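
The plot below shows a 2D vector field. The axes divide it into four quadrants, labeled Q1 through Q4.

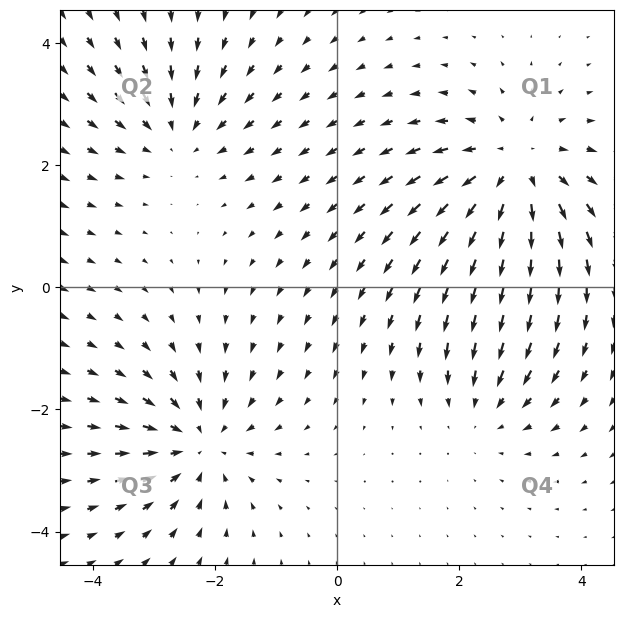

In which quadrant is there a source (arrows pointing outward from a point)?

Q1

The source sits at approximately (2.9, 1.9), which lies in quadrant Q1. The divergence there is about +4, positive as expected for a source.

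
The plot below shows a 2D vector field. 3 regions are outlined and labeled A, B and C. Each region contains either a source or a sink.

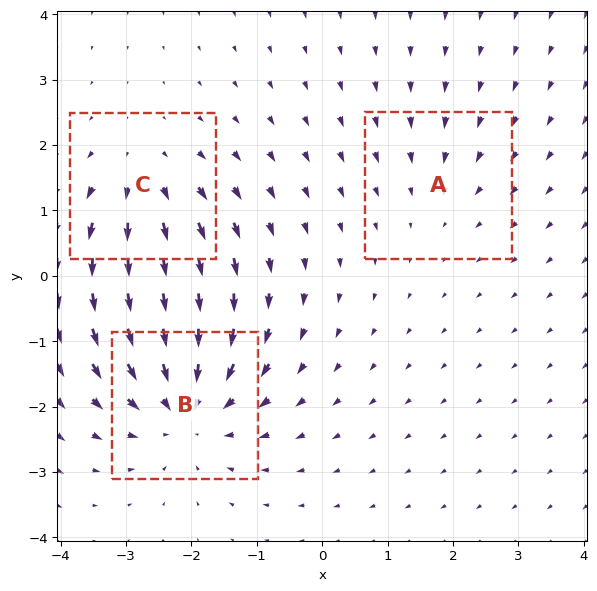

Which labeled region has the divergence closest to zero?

A

Divergence at each region's feature centre — A: about -2, B: about -5, C: about +3. Region A is closest to zero.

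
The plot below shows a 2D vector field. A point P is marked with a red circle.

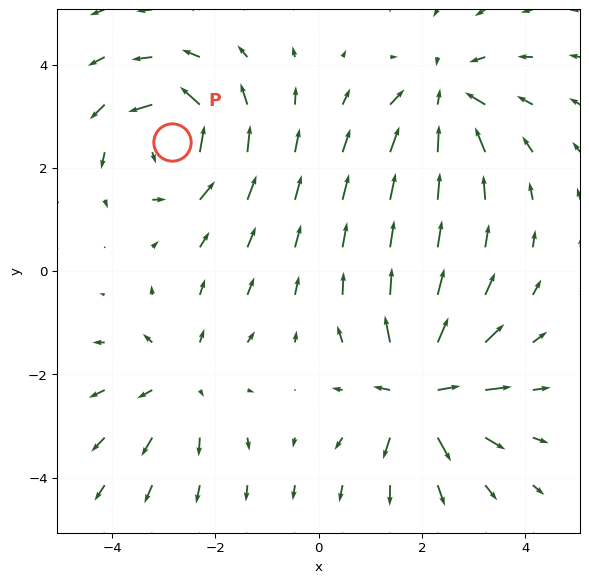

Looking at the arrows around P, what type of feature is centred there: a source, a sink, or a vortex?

At P (-2.8, 2.5) the arrows circulate counterclockwise. Divergence ≈0, curl about +4 — near-zero divergence with nonzero curl is a vortex.

vortex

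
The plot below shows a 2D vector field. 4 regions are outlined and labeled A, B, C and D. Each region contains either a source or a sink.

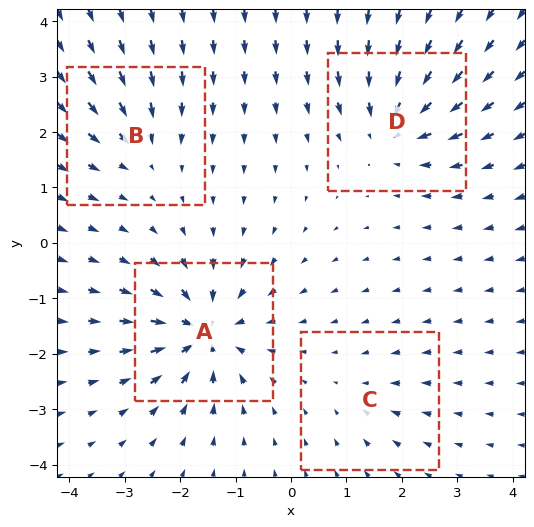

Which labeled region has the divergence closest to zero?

C

Divergence at each region's feature centre — A: about -9, B: about -4, C: about -3, D: about -7. Region C is closest to zero.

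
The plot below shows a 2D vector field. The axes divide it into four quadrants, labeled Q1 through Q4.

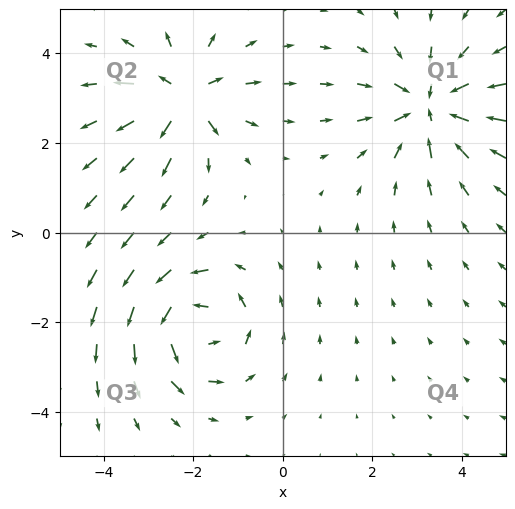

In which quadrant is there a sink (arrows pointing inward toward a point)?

The sink sits at approximately (3.3, 2.8), which lies in quadrant Q1. The divergence there is about -5, negative as expected for a sink.

Q1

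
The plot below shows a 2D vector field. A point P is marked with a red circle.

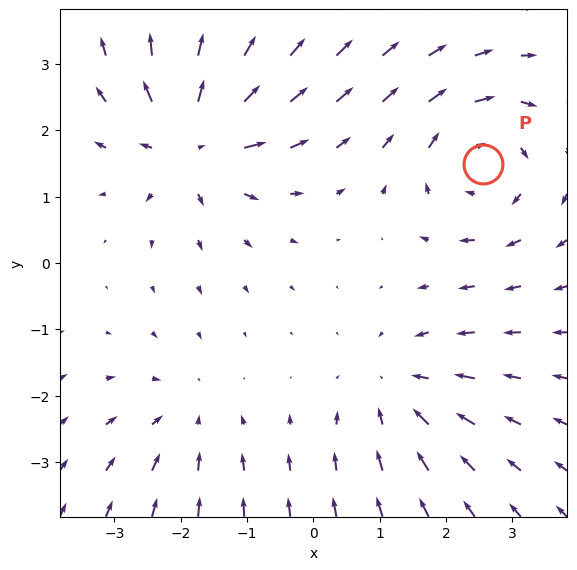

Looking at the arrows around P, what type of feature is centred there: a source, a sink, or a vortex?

At P (2.6, 1.5) the arrows circulate clockwise. Divergence ≈0, curl about -4 — near-zero divergence with nonzero curl is a vortex.

vortex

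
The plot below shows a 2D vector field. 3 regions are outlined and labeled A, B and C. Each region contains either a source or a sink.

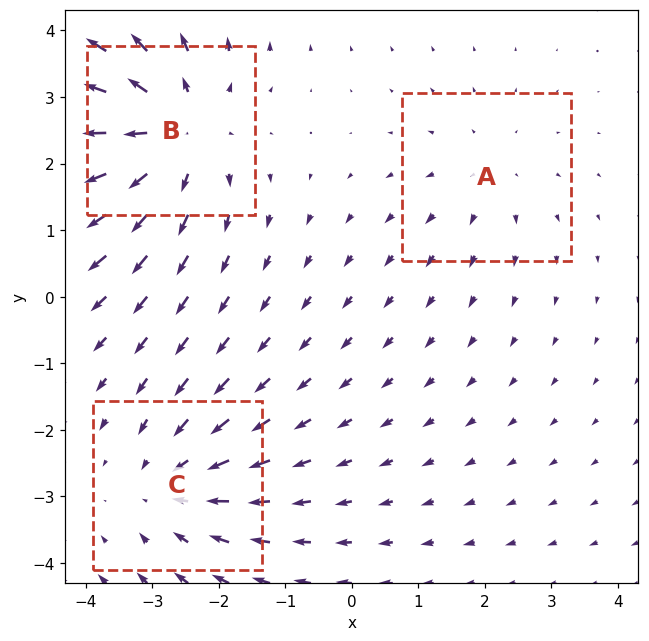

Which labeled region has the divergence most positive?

Divergence at each region's feature centre — A: about +2, B: about +4, C: about -3. Region B is most positive.

B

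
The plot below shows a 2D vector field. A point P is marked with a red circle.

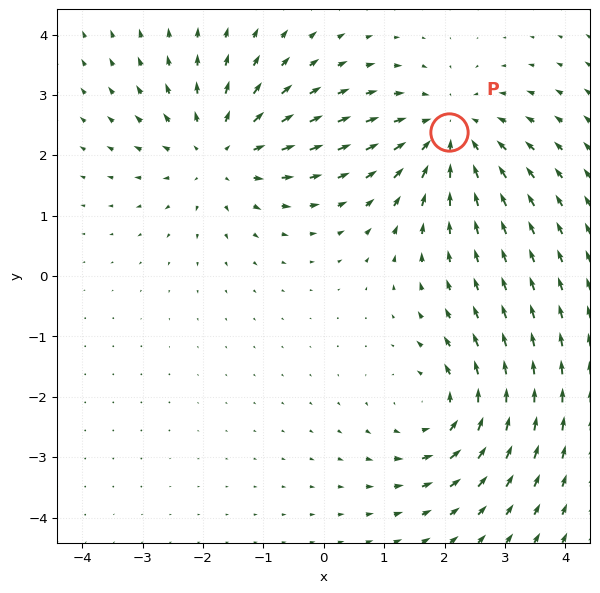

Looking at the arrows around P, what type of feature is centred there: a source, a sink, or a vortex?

sink

At P (2.1, 2.4) the arrows converge inward. Divergence about -3, curl ≈0 — negative divergence with near-zero curl is a sink.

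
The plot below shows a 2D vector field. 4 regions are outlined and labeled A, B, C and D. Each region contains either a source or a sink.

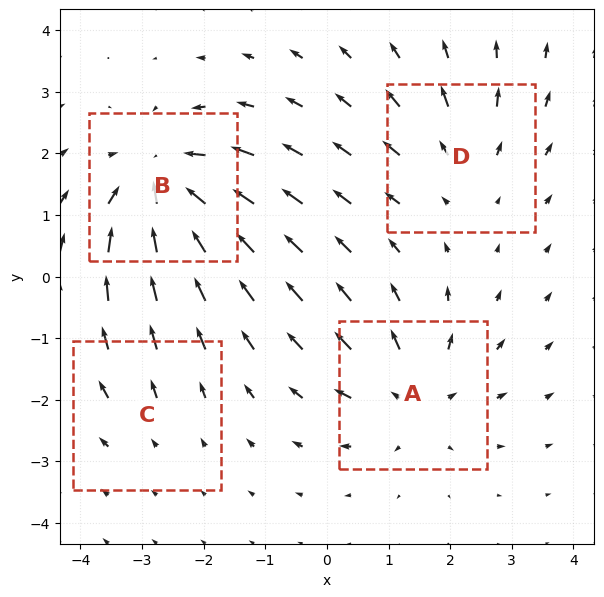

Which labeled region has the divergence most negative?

B

Divergence at each region's feature centre — A: about +5, B: about -6, C: about +2, D: about +3. Region B is most negative.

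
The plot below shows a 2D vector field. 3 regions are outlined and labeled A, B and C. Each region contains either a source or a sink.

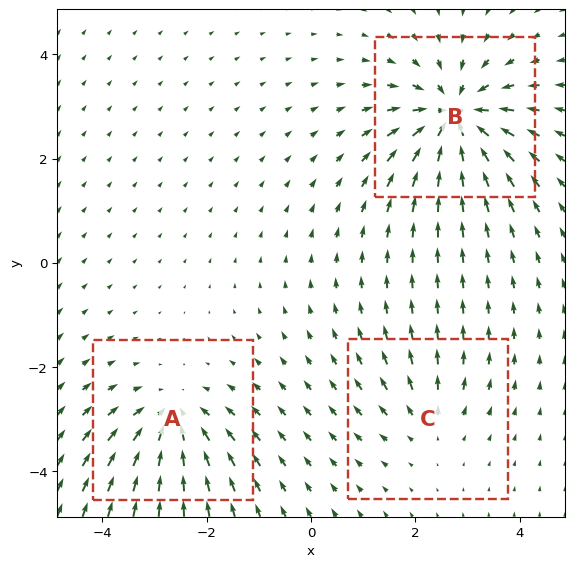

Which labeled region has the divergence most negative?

B

Divergence at each region's feature centre — A: about -4, B: about -6, C: about +2. Region B is most negative.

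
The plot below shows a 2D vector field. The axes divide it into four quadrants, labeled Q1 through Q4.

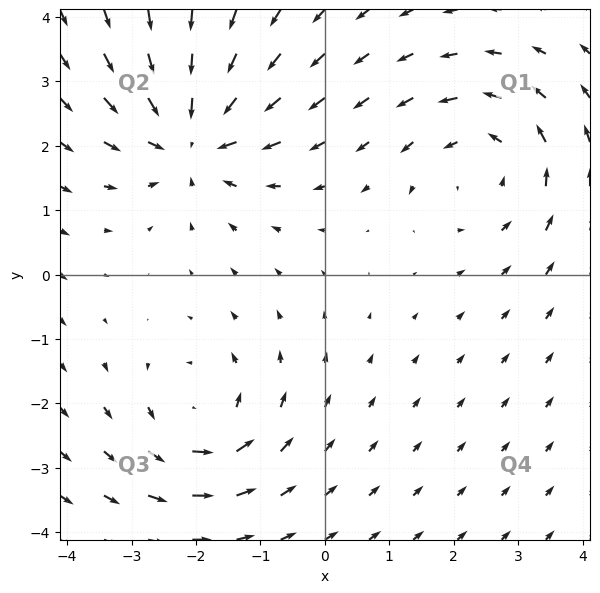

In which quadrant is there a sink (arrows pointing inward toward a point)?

Q2

The sink sits at approximately (-2.1, 2.1), which lies in quadrant Q2. The divergence there is about -5, negative as expected for a sink.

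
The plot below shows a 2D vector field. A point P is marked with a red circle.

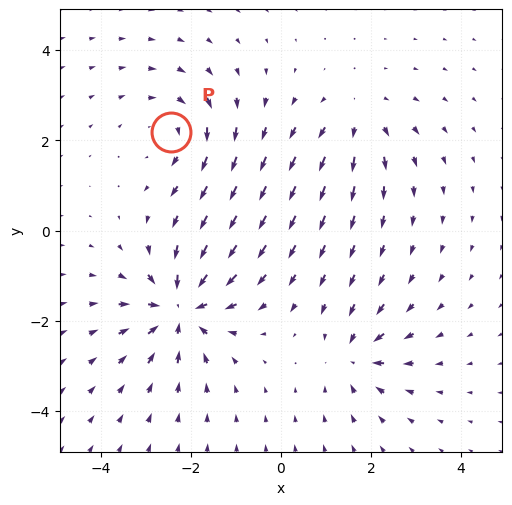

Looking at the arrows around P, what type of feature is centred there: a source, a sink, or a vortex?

At P (-2.4, 2.2) the arrows circulate clockwise. Divergence ≈0, curl about -3 — near-zero divergence with nonzero curl is a vortex.

vortex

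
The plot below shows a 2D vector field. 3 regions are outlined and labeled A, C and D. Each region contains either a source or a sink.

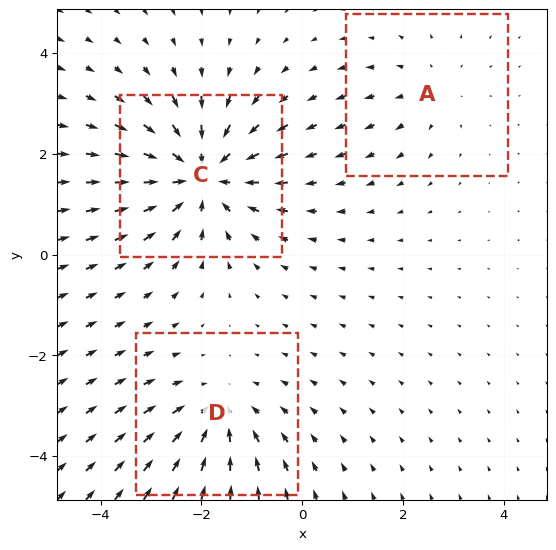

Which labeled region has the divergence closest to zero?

Divergence at each region's feature centre — A: about +2, C: about -5, D: about -3. Region A is closest to zero.

A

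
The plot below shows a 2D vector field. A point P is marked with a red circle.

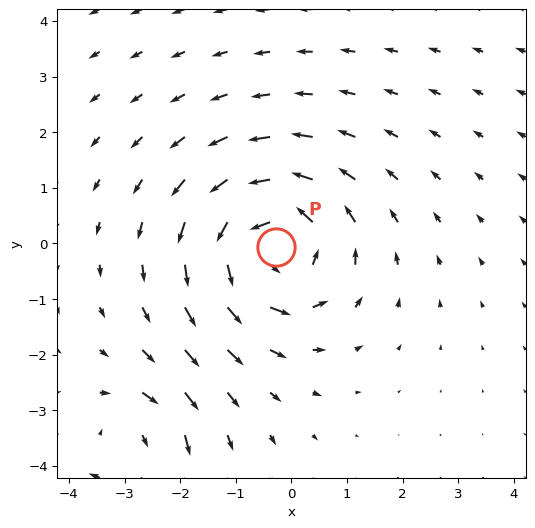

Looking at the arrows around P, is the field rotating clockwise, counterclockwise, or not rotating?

Near P at (-0.3, -0.1) the arrows circulate counterclockwise. The curl (z-component) there is about +5; positive curl means counterclockwise rotation.

counterclockwise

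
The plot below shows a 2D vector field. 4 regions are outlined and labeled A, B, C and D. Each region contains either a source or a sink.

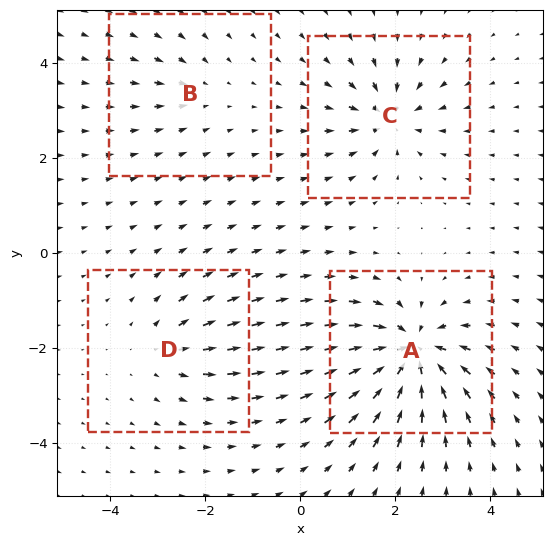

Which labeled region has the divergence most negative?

A

Divergence at each region's feature centre — A: about -9, B: about -2, C: about -6, D: about +4. Region A is most negative.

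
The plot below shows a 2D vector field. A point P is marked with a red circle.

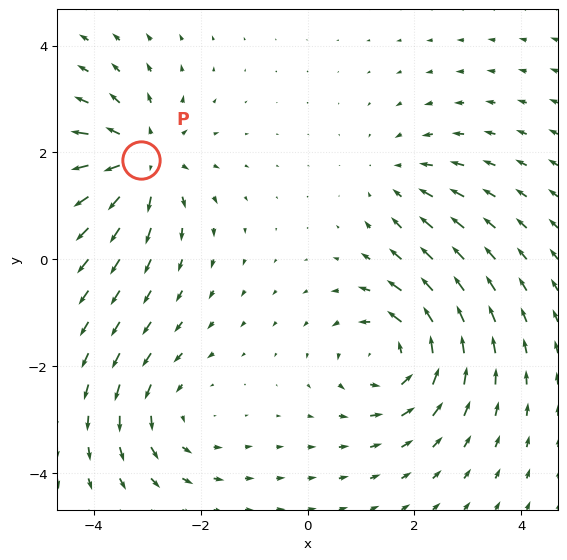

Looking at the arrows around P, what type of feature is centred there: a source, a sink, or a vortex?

source

At P (-3.1, 1.9) the arrows spread outward. Divergence about +4, curl ≈0 — positive divergence with near-zero curl is a source.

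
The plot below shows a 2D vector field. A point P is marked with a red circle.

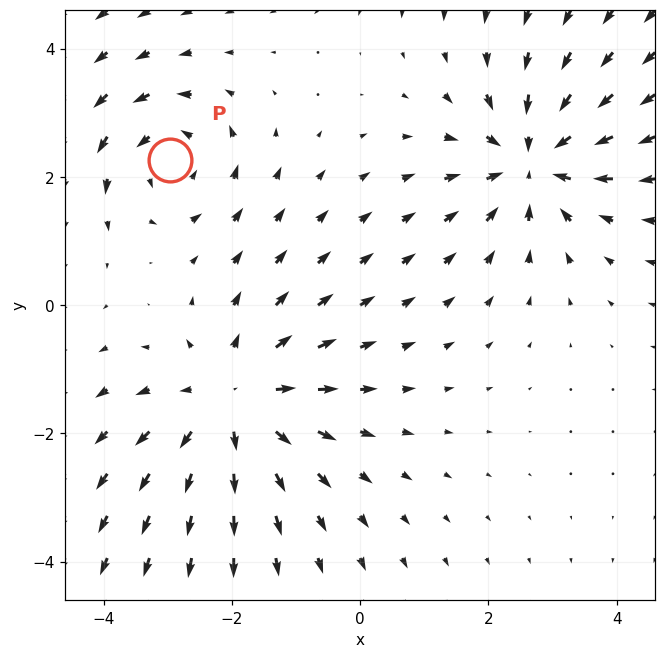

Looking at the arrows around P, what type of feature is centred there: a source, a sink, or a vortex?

vortex

At P (-3.0, 2.3) the arrows circulate counterclockwise. Divergence ≈0, curl about +4 — near-zero divergence with nonzero curl is a vortex.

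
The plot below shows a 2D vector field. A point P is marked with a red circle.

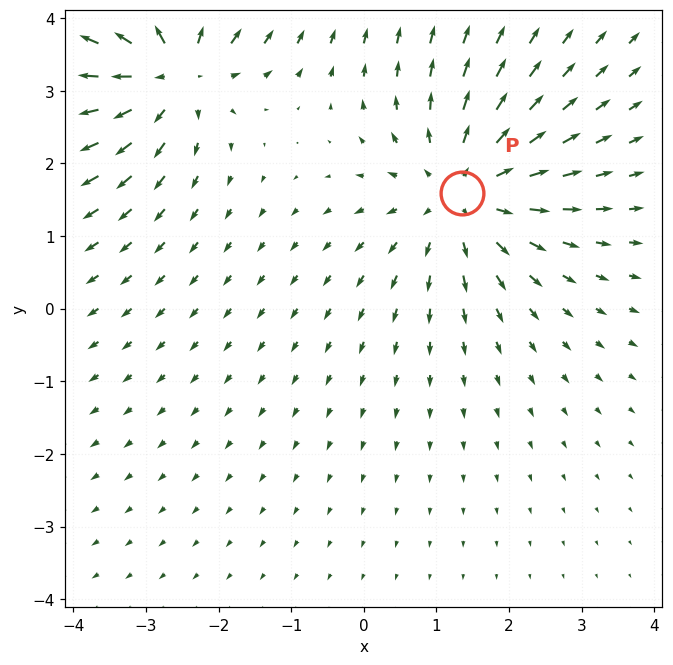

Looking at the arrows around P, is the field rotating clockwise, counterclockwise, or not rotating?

not rotating

Near P at (1.4, 1.6) the arrows show no circulation. The curl there is ≈0.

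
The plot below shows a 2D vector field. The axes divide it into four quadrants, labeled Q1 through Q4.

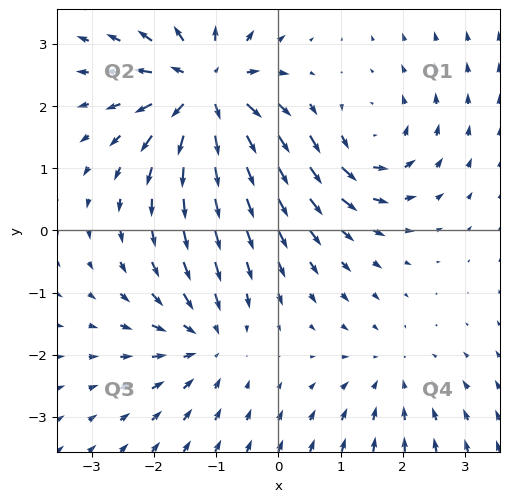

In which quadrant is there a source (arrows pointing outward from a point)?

The source sits at approximately (-1.2, 2.3), which lies in quadrant Q2. The divergence there is about +6, positive as expected for a source.

Q2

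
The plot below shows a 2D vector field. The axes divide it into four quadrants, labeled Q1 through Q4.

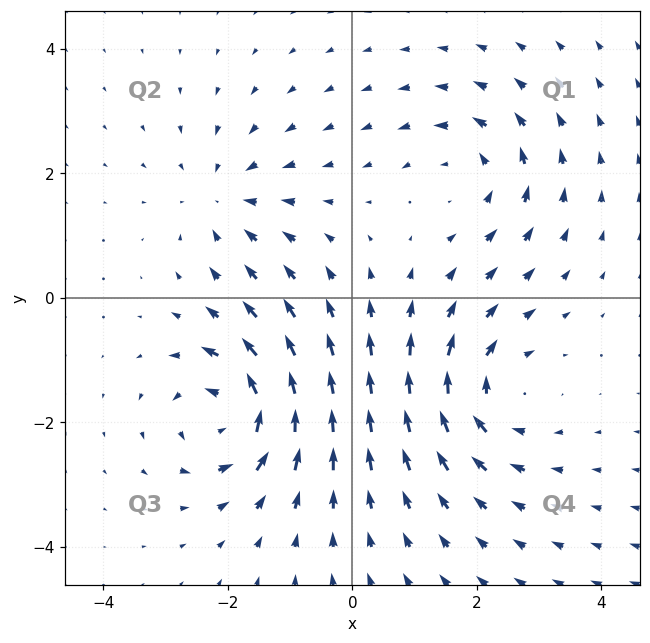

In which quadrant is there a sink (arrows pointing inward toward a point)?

Q2

The sink sits at approximately (-2.1, 1.6), which lies in quadrant Q2. The divergence there is about -3, negative as expected for a sink.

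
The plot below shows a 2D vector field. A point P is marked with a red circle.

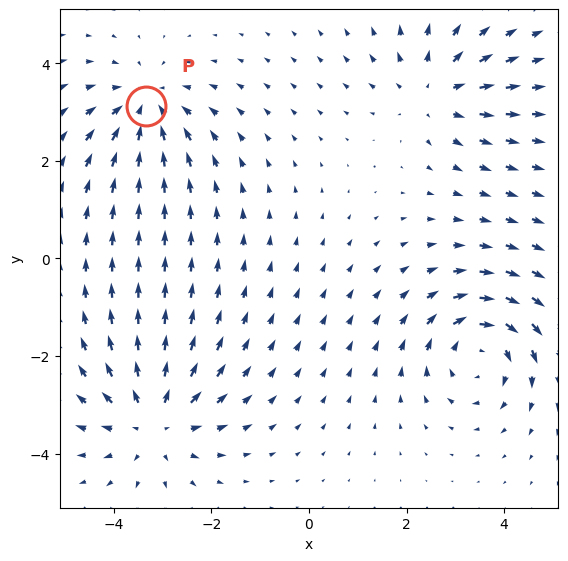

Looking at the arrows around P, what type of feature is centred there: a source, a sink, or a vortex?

sink

At P (-3.3, 3.1) the arrows converge inward. Divergence about -4, curl ≈0 — negative divergence with near-zero curl is a sink.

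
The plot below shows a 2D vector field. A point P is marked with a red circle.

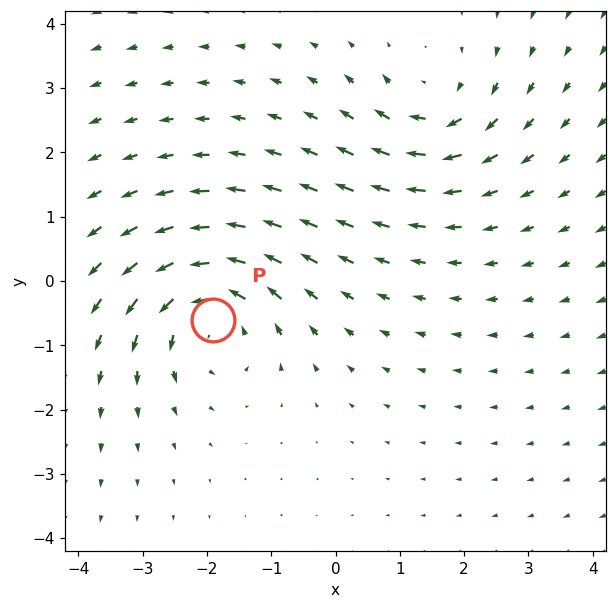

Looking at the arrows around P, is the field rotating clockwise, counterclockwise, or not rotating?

counterclockwise

Near P at (-1.9, -0.6) the arrows circulate counterclockwise. The curl (z-component) there is about +4; positive curl means counterclockwise rotation.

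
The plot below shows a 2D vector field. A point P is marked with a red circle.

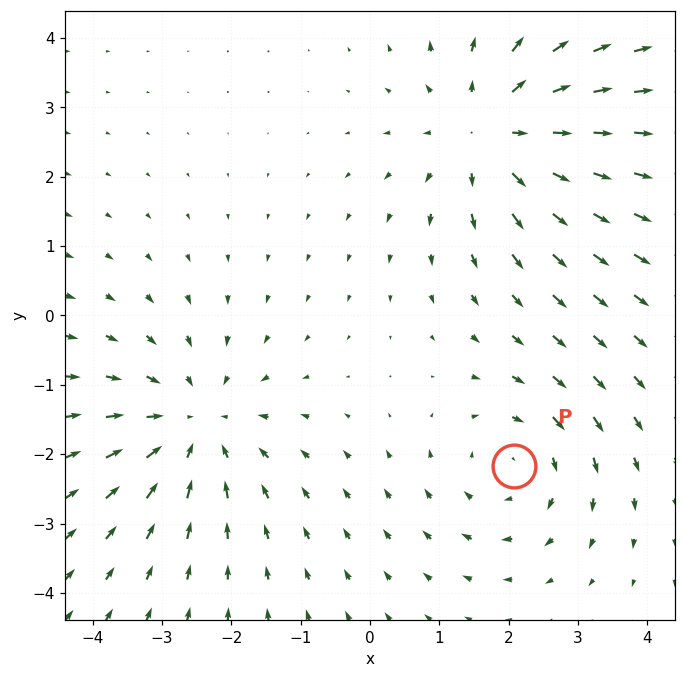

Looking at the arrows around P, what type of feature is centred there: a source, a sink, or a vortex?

vortex

At P (2.1, -2.2) the arrows circulate clockwise. Divergence ≈0, curl about -2 — near-zero divergence with nonzero curl is a vortex.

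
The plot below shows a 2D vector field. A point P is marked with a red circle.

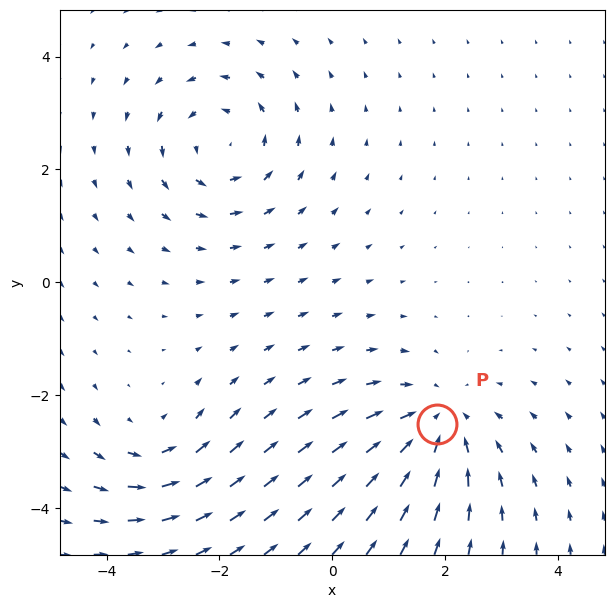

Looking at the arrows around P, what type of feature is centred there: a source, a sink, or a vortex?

At P (1.9, -2.5) the arrows converge inward. Divergence about -3, curl ≈0 — negative divergence with near-zero curl is a sink.

sink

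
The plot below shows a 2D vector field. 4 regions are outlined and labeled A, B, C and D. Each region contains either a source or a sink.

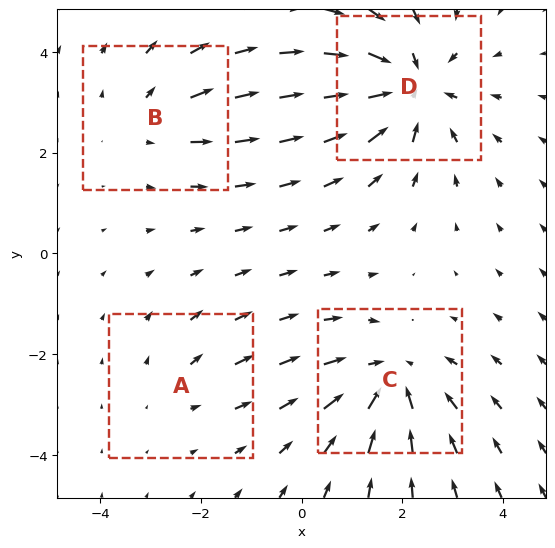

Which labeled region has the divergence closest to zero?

Divergence at each region's feature centre — A: about +2, B: about +3, C: about -5, D: about -6. Region A is closest to zero.

A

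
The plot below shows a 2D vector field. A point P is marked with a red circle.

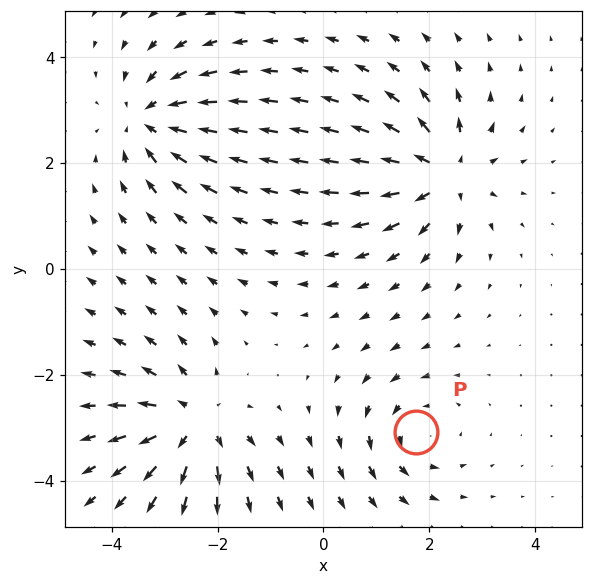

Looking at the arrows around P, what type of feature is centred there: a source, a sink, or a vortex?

At P (1.8, -3.1) the arrows circulate counterclockwise. Divergence ≈0, curl about +4 — near-zero divergence with nonzero curl is a vortex.

vortex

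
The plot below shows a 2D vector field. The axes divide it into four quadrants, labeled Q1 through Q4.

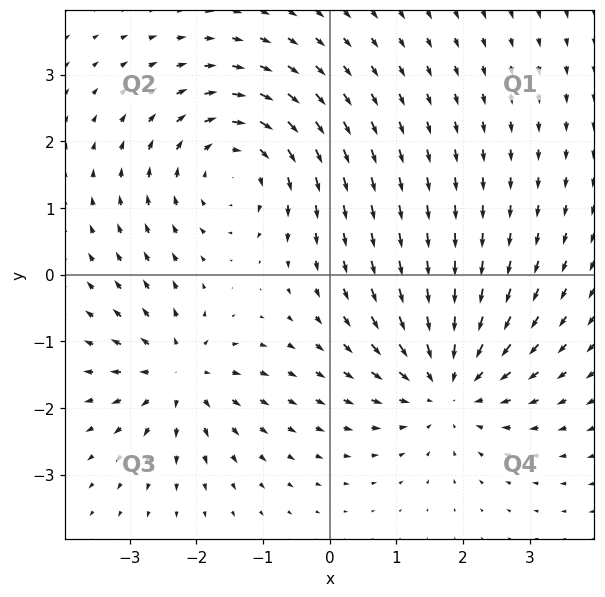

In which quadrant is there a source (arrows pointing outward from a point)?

Q3

The source sits at approximately (-2.3, -1.5), which lies in quadrant Q3. The divergence there is about +5, positive as expected for a source.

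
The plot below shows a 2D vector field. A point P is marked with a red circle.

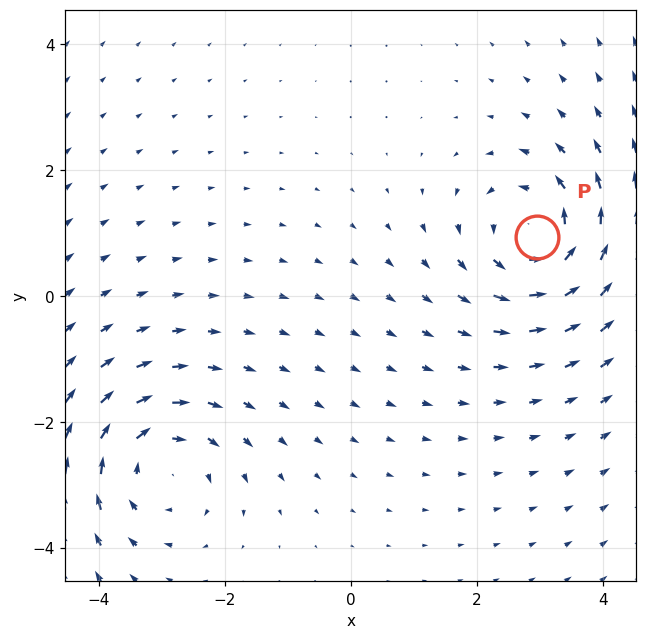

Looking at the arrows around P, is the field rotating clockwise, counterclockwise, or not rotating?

Near P at (3.0, 0.9) the arrows circulate counterclockwise. The curl (z-component) there is about +5; positive curl means counterclockwise rotation.

counterclockwise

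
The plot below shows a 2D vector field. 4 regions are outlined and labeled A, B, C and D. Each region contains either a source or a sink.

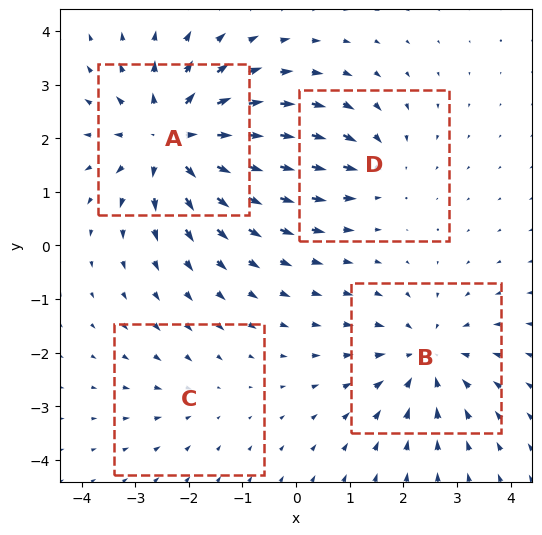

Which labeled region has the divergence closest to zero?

C

Divergence at each region's feature centre — A: about +7, B: about -4, C: about -2, D: about -3. Region C is closest to zero.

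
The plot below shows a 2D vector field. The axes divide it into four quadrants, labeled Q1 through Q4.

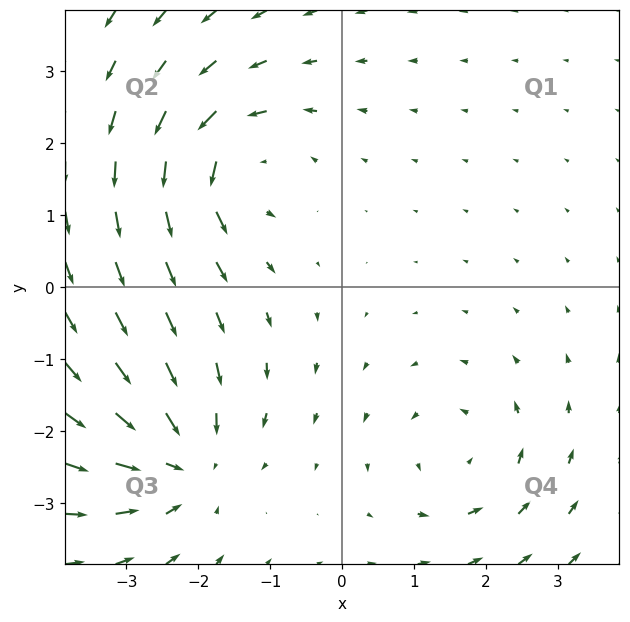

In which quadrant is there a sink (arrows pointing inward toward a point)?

The sink sits at approximately (-2.2, -2.4), which lies in quadrant Q3. The divergence there is about -4, negative as expected for a sink.

Q3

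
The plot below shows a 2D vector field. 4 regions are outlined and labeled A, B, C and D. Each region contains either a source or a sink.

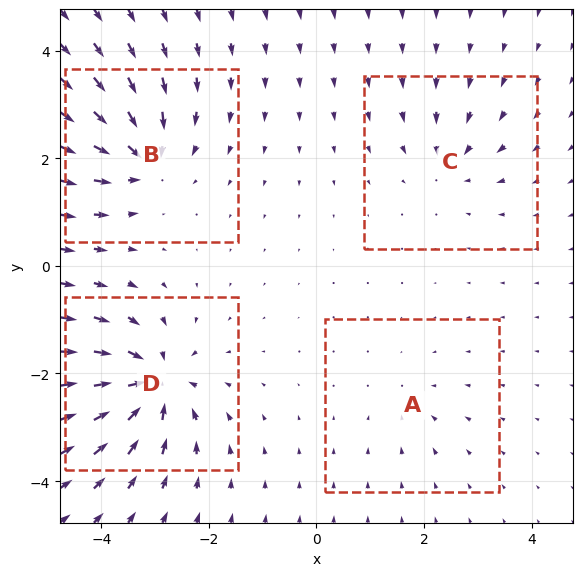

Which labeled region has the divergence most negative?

Divergence at each region's feature centre — A: about -3, B: about -7, C: about -4, D: about -9. Region D is most negative.

D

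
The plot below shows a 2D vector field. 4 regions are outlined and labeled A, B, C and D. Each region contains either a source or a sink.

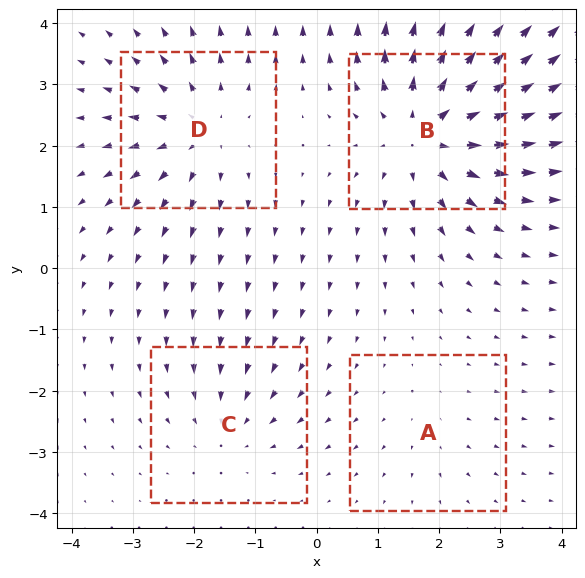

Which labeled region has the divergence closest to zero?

A

Divergence at each region's feature centre — A: about +2, B: about +7, C: about -3, D: about +5. Region A is closest to zero.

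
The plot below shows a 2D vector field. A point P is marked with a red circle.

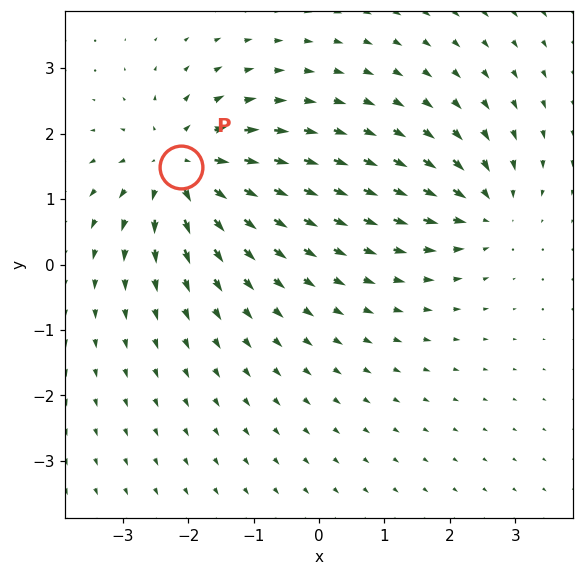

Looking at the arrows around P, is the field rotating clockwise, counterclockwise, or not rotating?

not rotating

Near P at (-2.1, 1.5) the arrows show no circulation. The curl there is ≈0.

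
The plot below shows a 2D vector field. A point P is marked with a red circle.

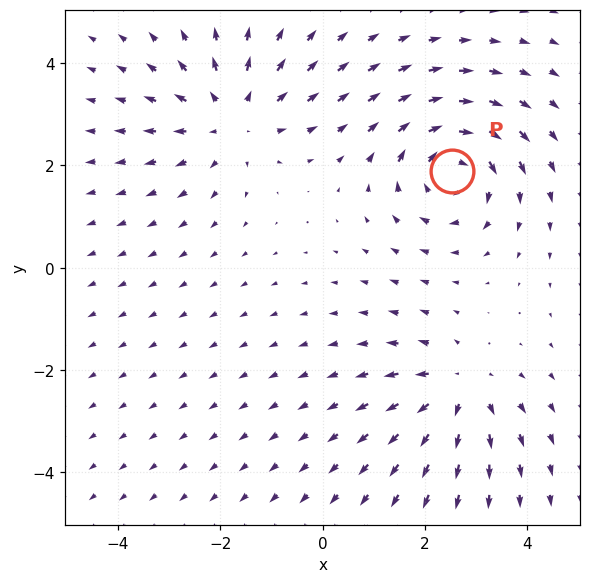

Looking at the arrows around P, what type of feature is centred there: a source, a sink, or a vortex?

vortex

At P (2.5, 1.9) the arrows circulate clockwise. Divergence ≈0, curl about -4 — near-zero divergence with nonzero curl is a vortex.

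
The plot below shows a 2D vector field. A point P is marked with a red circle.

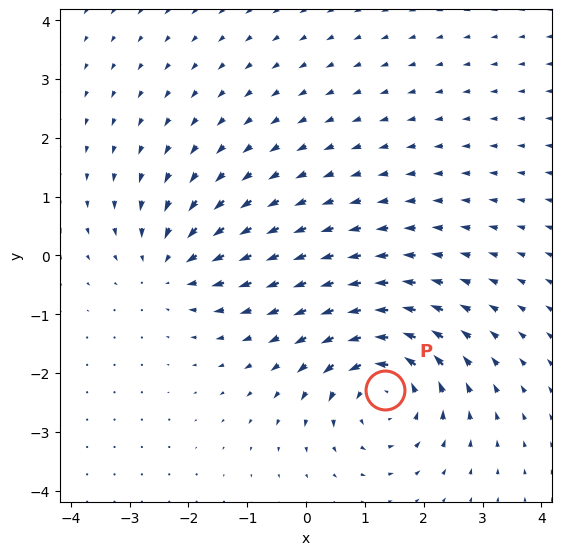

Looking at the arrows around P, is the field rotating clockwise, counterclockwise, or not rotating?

counterclockwise

Near P at (1.3, -2.3) the arrows circulate counterclockwise. The curl (z-component) there is about +5; positive curl means counterclockwise rotation.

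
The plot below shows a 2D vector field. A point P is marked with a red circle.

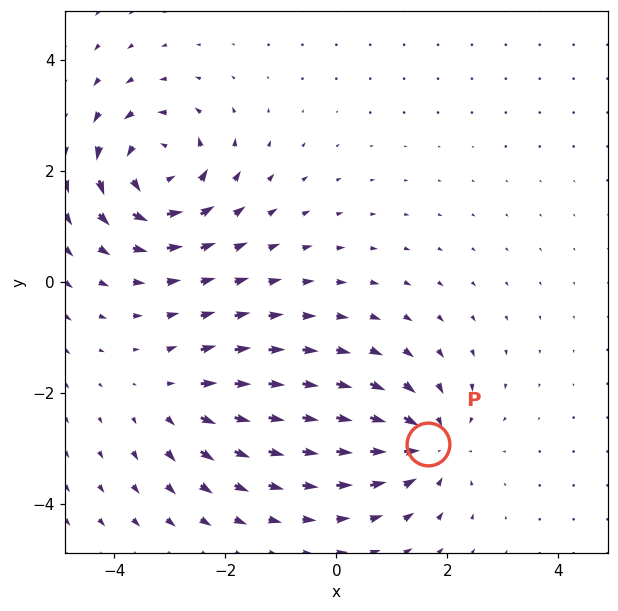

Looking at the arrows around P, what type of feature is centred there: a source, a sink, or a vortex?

At P (1.7, -2.9) the arrows converge inward. Divergence about -5, curl ≈0 — negative divergence with near-zero curl is a sink.

sink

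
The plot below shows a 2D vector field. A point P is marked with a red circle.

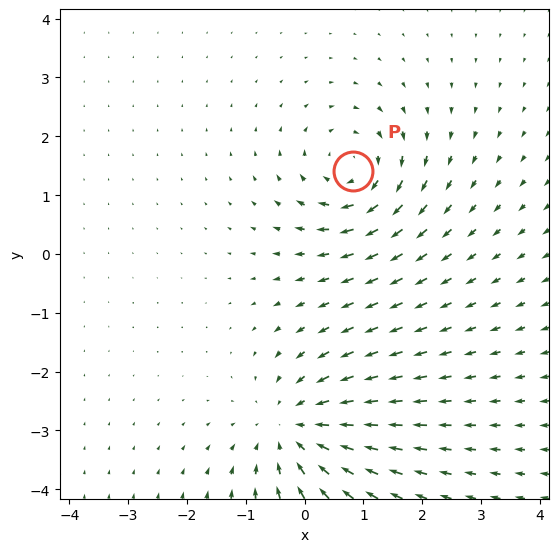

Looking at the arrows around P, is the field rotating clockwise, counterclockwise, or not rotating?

clockwise

Near P at (0.8, 1.4) the arrows circulate clockwise. The curl (z-component) there is about -4; negative curl means clockwise rotation.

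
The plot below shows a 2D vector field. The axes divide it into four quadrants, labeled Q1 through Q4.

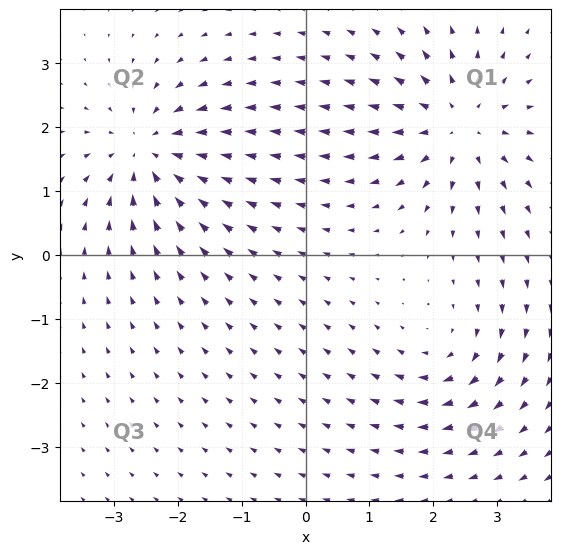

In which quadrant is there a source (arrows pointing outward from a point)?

The source sits at approximately (2.4, 2.0), which lies in quadrant Q1. The divergence there is about +5, positive as expected for a source.

Q1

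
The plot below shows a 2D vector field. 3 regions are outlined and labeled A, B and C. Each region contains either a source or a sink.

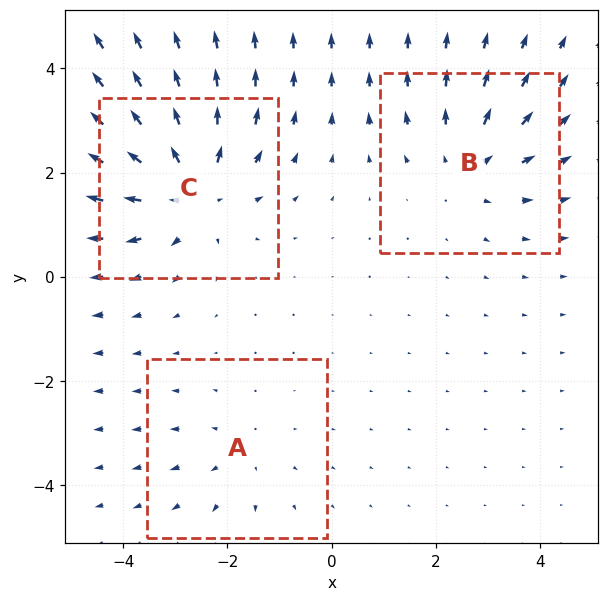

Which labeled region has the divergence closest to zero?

Divergence at each region's feature centre — A: about +2, B: about +3, C: about +4. Region A is closest to zero.

A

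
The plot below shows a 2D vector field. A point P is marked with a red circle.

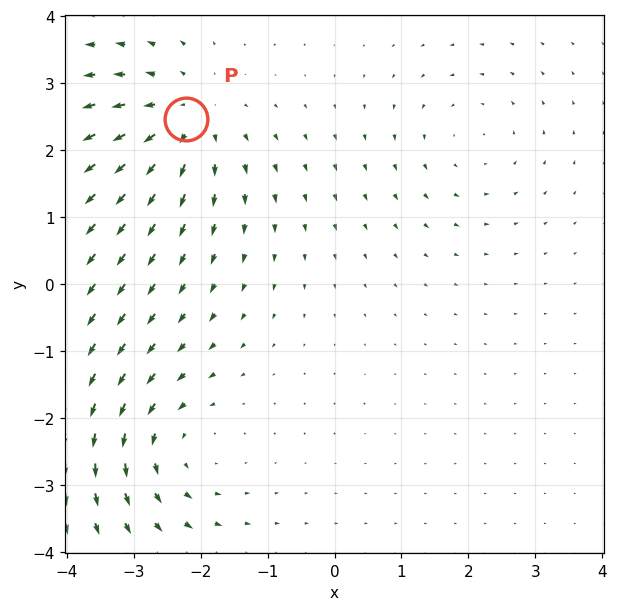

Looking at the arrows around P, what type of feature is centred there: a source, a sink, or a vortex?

At P (-2.2, 2.5) the arrows spread outward. Divergence about +5, curl ≈0 — positive divergence with near-zero curl is a source.

source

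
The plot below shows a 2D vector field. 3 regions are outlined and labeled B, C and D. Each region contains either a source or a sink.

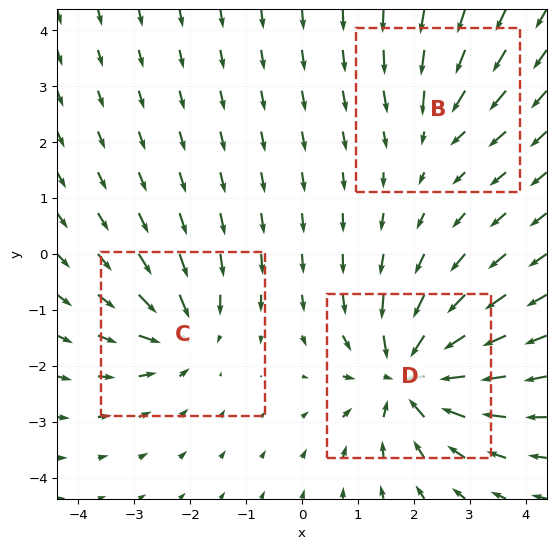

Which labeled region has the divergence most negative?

D

Divergence at each region's feature centre — B: about -2, C: about -3, D: about -6. Region D is most negative.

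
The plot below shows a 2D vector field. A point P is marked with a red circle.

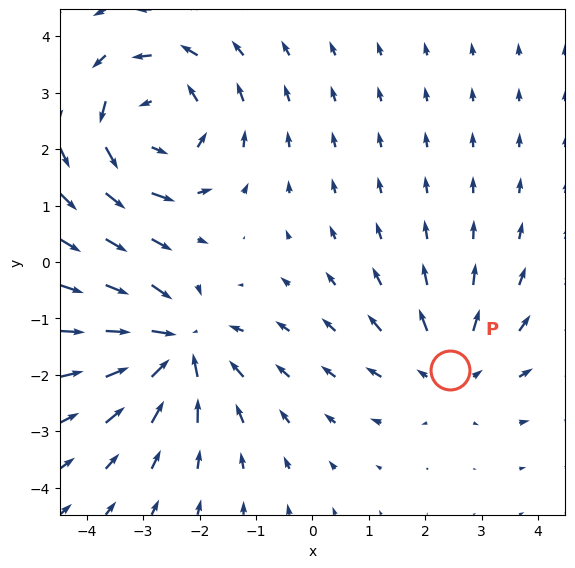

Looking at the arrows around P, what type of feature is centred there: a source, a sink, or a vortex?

source

At P (2.4, -1.9) the arrows spread outward. Divergence about +3, curl ≈0 — positive divergence with near-zero curl is a source.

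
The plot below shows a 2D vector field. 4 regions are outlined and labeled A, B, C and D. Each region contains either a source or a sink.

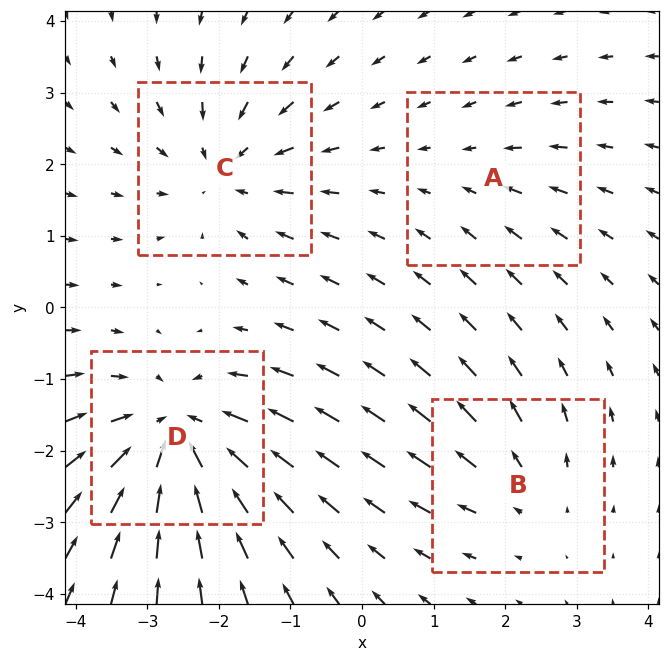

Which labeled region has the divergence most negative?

D

Divergence at each region's feature centre — A: about -2, B: about +3, C: about -4, D: about -6. Region D is most negative.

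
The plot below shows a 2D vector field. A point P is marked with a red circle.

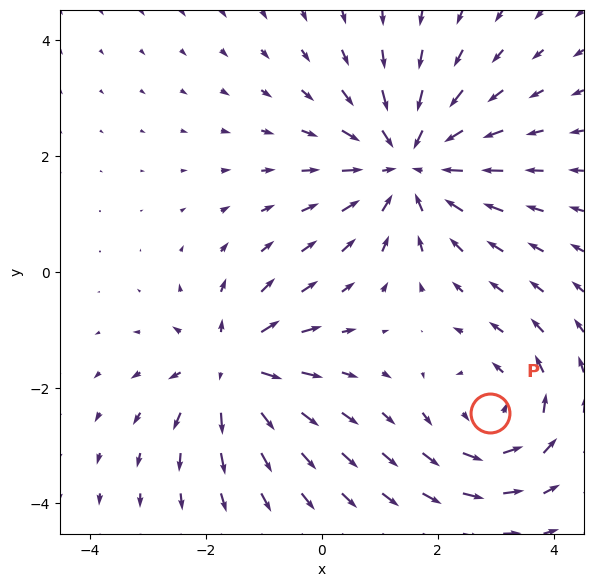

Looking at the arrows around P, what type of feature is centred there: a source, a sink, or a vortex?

At P (2.9, -2.4) the arrows circulate counterclockwise. Divergence ≈0, curl about +3 — near-zero divergence with nonzero curl is a vortex.

vortex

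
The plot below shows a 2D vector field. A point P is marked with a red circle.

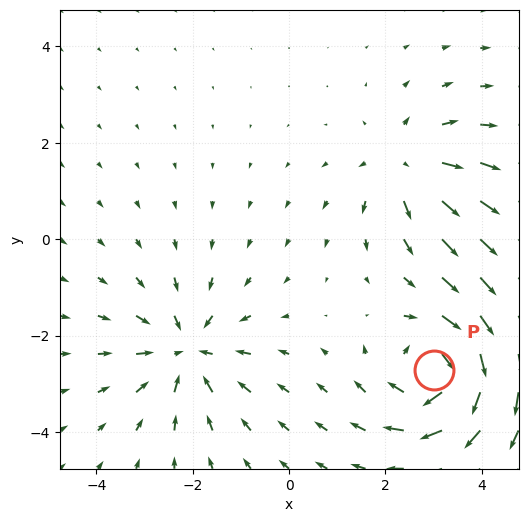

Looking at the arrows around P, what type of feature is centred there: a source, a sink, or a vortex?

At P (3.0, -2.7) the arrows circulate clockwise. Divergence ≈0, curl about -5 — near-zero divergence with nonzero curl is a vortex.

vortex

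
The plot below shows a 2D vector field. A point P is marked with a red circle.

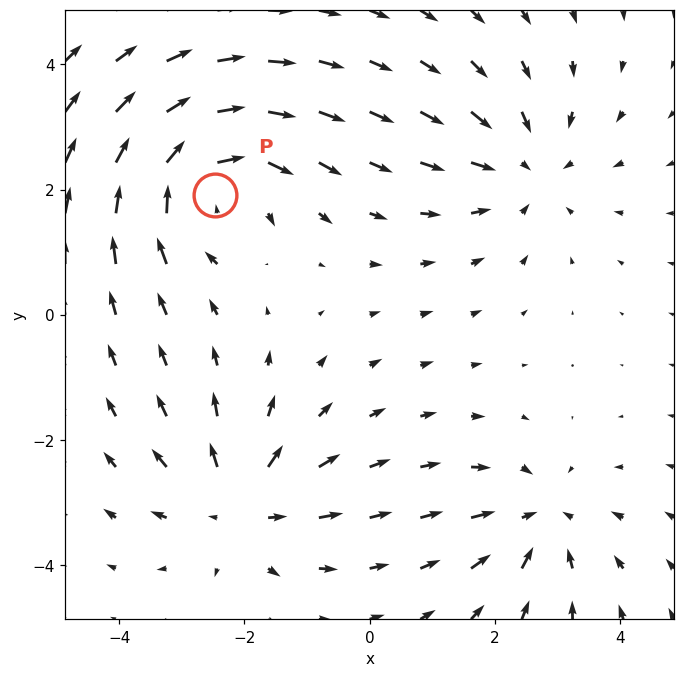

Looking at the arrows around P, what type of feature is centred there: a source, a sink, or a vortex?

vortex

At P (-2.5, 1.9) the arrows circulate clockwise. Divergence ≈0, curl about -5 — near-zero divergence with nonzero curl is a vortex.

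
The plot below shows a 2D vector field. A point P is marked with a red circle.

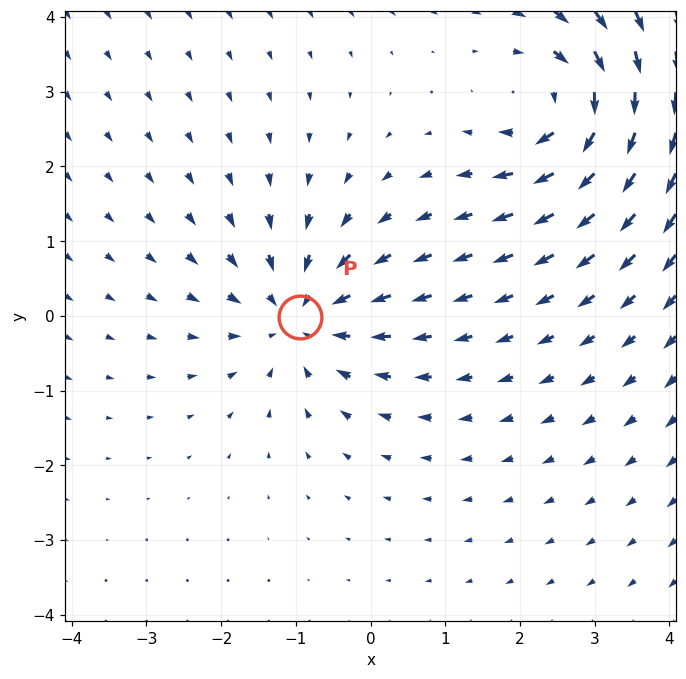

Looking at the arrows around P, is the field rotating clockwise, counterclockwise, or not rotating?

Near P at (-0.9, -0.0) the arrows show no circulation. The curl there is ≈0.

not rotating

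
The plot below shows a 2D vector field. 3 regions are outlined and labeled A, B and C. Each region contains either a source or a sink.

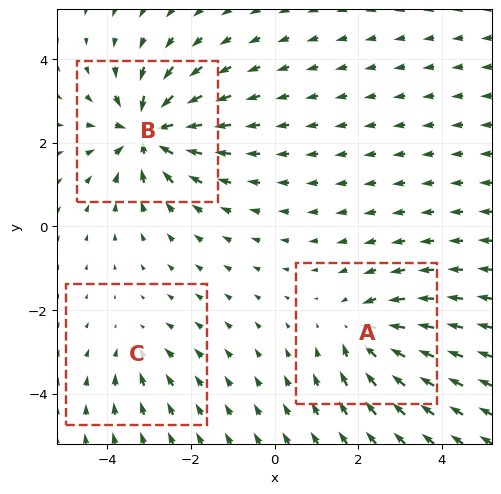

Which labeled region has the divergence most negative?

B

Divergence at each region's feature centre — A: about -4, B: about -6, C: about -2. Region B is most negative.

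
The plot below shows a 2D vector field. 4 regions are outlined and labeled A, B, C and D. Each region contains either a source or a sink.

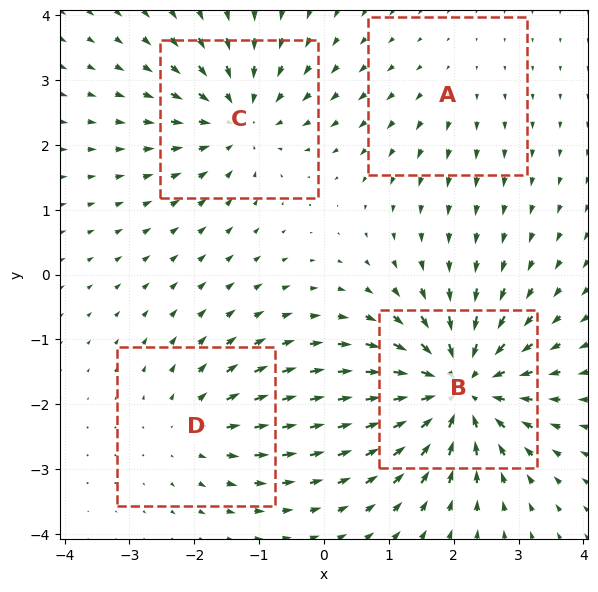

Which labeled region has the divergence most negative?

B

Divergence at each region's feature centre — A: about +2, B: about -8, C: about -5, D: about +4. Region B is most negative.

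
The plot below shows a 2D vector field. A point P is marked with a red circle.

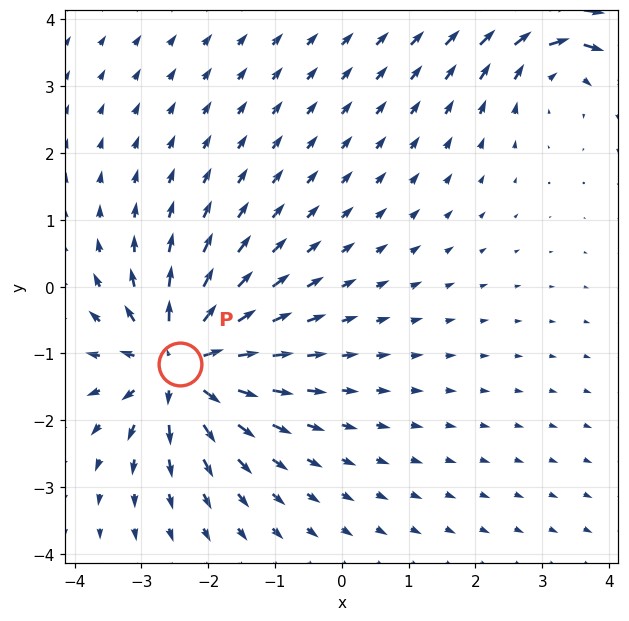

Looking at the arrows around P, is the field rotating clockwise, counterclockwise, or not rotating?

not rotating

Near P at (-2.4, -1.2) the arrows show no circulation. The curl there is ≈0.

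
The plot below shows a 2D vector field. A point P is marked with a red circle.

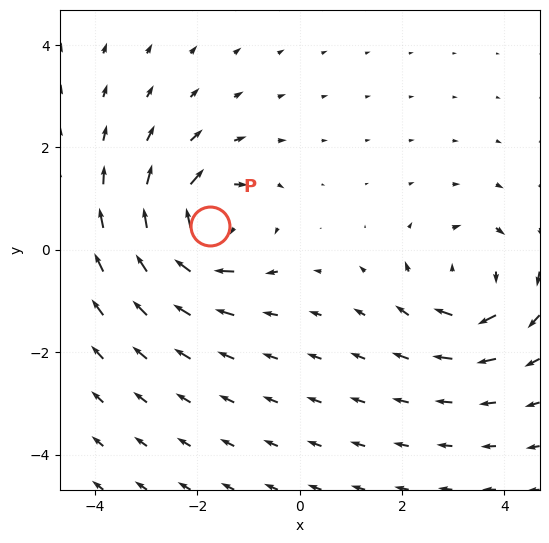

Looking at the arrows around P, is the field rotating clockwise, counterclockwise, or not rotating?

Near P at (-1.8, 0.5) the arrows circulate clockwise. The curl (z-component) there is about -6; negative curl means clockwise rotation.

clockwise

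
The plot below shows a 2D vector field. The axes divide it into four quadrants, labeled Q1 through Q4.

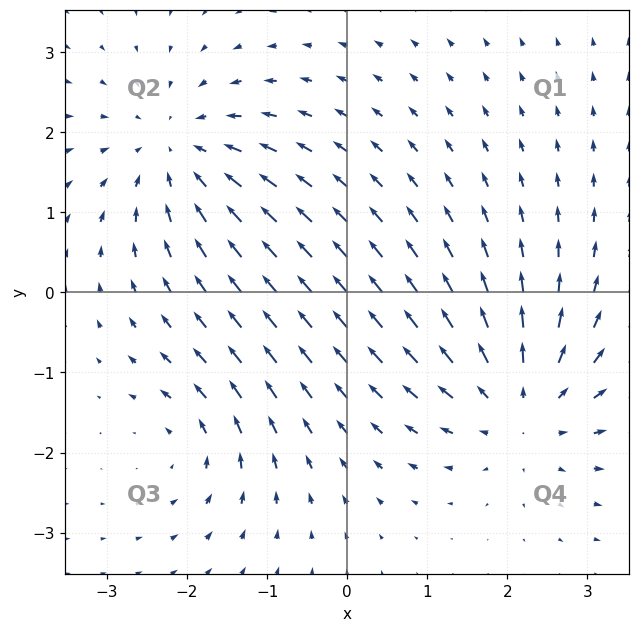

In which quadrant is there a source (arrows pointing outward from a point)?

The source sits at approximately (2.2, -1.4), which lies in quadrant Q4. The divergence there is about +5, positive as expected for a source.

Q4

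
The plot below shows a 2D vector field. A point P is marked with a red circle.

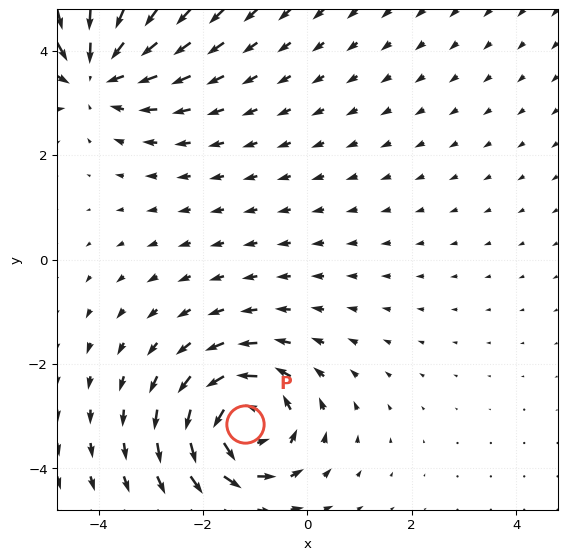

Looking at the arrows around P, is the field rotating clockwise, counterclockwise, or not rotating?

counterclockwise

Near P at (-1.2, -3.1) the arrows circulate counterclockwise. The curl (z-component) there is about +4; positive curl means counterclockwise rotation.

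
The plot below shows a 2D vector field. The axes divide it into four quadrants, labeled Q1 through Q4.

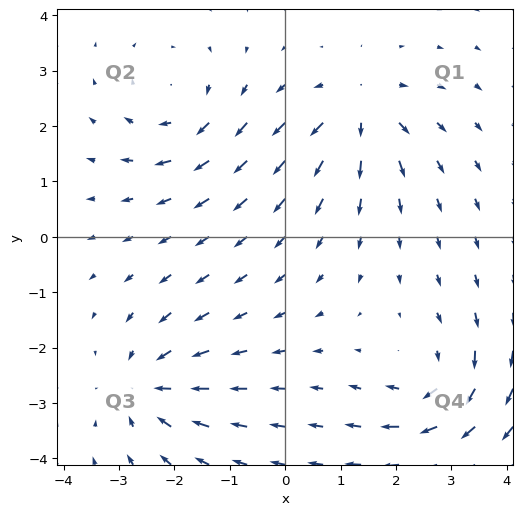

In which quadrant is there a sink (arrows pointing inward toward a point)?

The sink sits at approximately (-2.5, -2.7), which lies in quadrant Q3. The divergence there is about -5, negative as expected for a sink.

Q3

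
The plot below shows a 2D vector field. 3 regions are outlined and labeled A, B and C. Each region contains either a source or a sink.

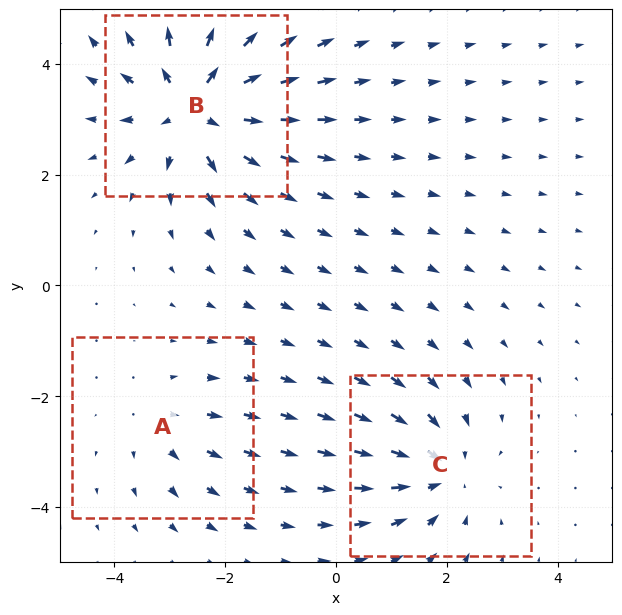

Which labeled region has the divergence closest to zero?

A

Divergence at each region's feature centre — A: about +2, B: about +5, C: about -3. Region A is closest to zero.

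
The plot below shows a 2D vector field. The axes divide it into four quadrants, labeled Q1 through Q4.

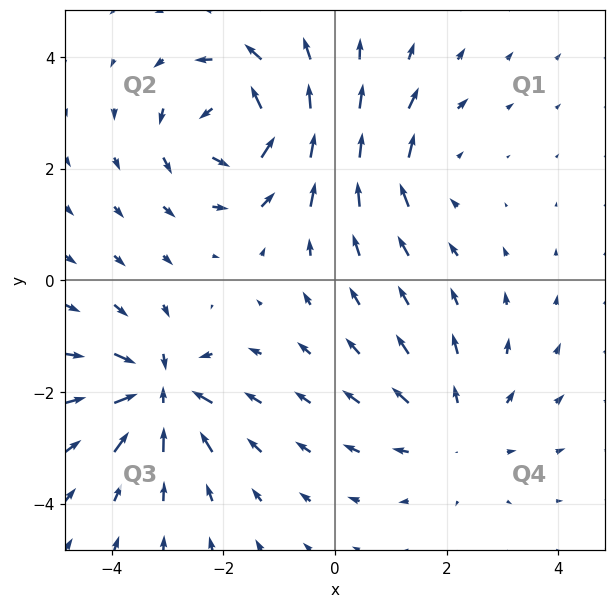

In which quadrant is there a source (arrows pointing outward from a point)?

The source sits at approximately (2.2, -2.7), which lies in quadrant Q4. The divergence there is about +3, positive as expected for a source.

Q4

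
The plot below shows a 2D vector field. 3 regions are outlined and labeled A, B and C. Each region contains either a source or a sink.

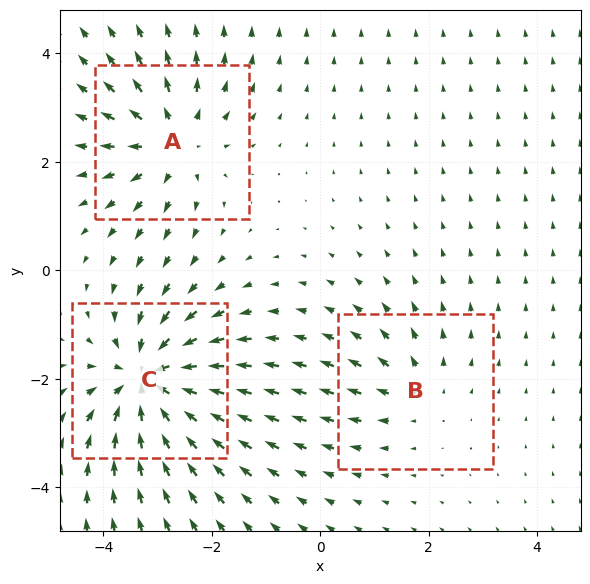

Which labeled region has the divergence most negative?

C

Divergence at each region's feature centre — A: about +4, B: about +2, C: about -5. Region C is most negative.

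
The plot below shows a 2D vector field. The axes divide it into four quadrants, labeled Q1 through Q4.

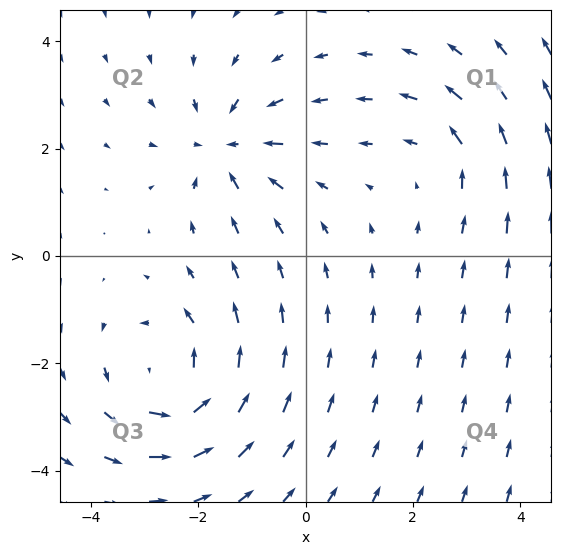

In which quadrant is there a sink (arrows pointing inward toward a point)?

The sink sits at approximately (-1.5, 2.0), which lies in quadrant Q2. The divergence there is about -4, negative as expected for a sink.

Q2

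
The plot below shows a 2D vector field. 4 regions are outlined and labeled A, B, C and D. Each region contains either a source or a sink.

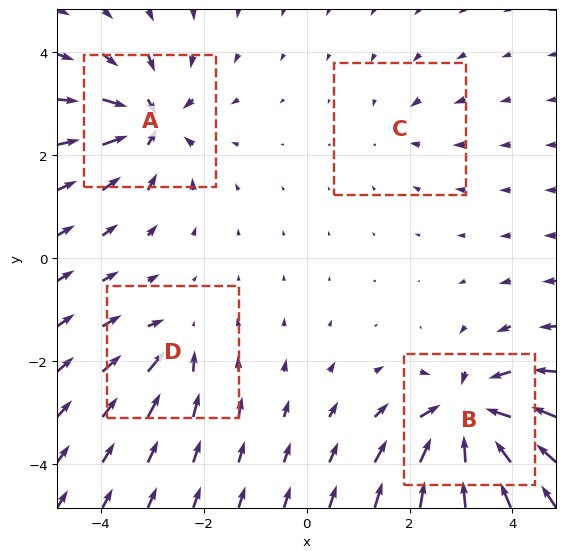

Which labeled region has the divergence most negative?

B

Divergence at each region's feature centre — A: about -7, B: about -9, C: about -2, D: about -4. Region B is most negative.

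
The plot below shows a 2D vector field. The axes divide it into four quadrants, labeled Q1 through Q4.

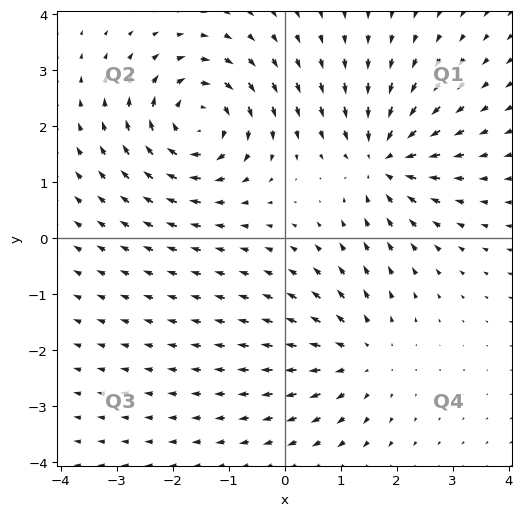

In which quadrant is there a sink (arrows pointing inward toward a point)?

The sink sits at approximately (1.8, 1.4), which lies in quadrant Q1. The divergence there is about -4, negative as expected for a sink.

Q1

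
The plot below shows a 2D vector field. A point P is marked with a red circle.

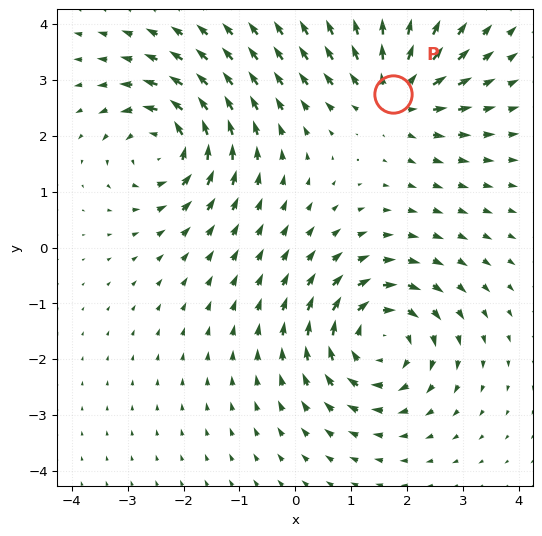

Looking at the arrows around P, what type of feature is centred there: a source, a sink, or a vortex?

source

At P (1.8, 2.8) the arrows spread outward. Divergence about +4, curl ≈0 — positive divergence with near-zero curl is a source.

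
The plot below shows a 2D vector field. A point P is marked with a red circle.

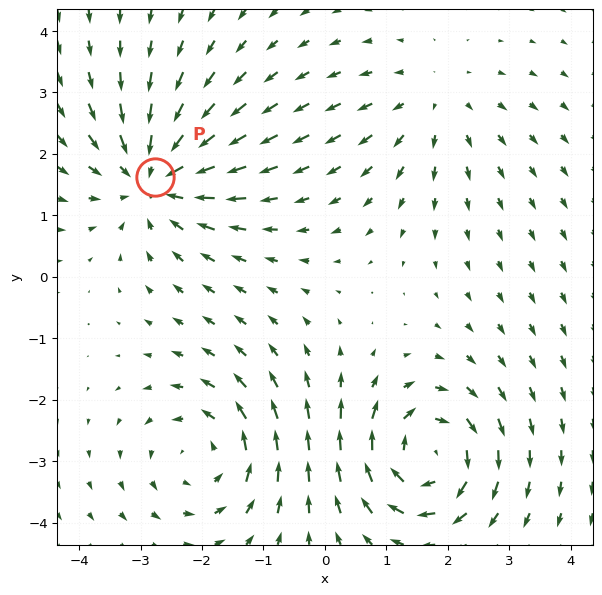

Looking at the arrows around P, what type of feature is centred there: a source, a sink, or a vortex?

sink

At P (-2.8, 1.6) the arrows converge inward. Divergence about -5, curl ≈0 — negative divergence with near-zero curl is a sink.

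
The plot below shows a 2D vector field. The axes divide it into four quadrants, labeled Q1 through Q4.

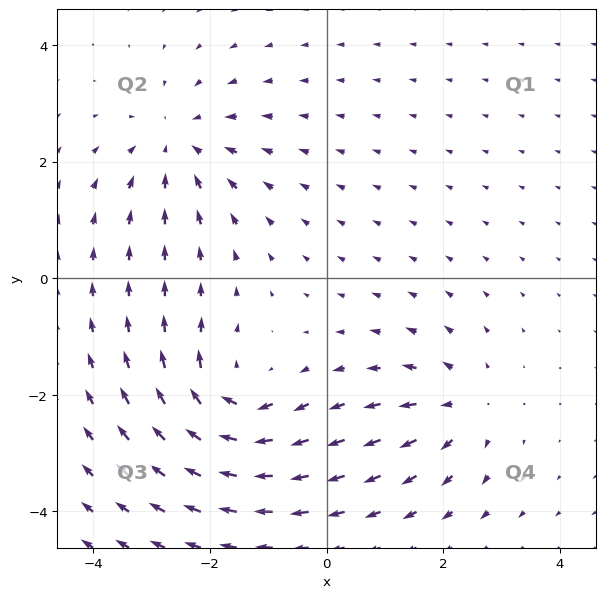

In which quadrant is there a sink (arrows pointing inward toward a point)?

The sink sits at approximately (-2.6, 2.3), which lies in quadrant Q2. The divergence there is about -4, negative as expected for a sink.

Q2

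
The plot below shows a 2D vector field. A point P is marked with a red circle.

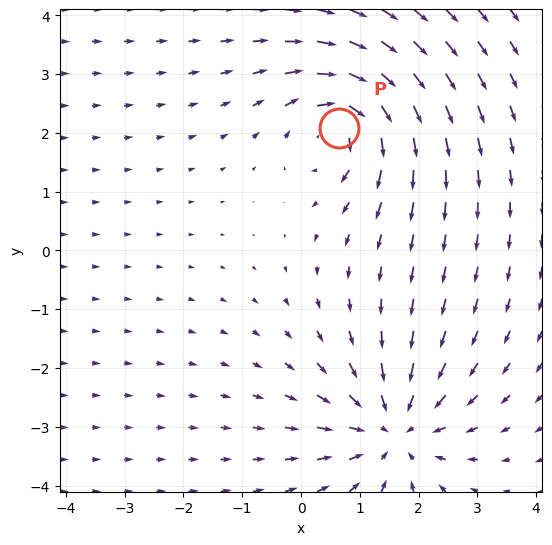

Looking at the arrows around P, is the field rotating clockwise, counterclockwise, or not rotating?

clockwise

Near P at (0.7, 2.1) the arrows circulate clockwise. The curl (z-component) there is about -4; negative curl means clockwise rotation.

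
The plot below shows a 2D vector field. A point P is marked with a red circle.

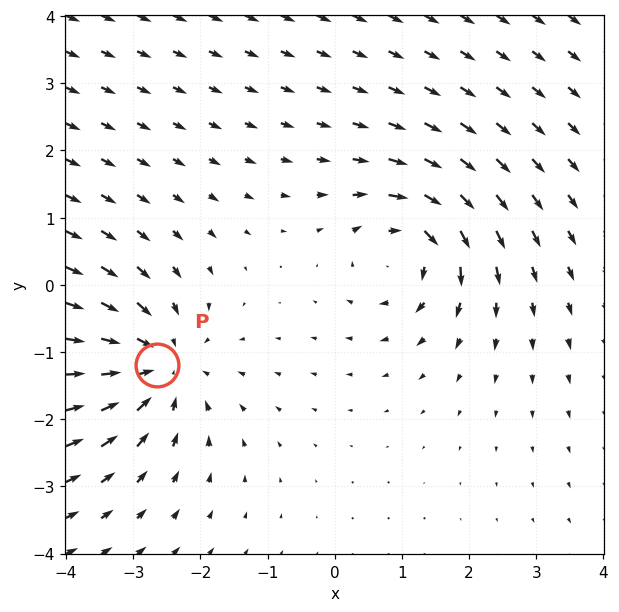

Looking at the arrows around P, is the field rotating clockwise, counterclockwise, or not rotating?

Near P at (-2.7, -1.2) the arrows show no circulation. The curl there is ≈0.

not rotating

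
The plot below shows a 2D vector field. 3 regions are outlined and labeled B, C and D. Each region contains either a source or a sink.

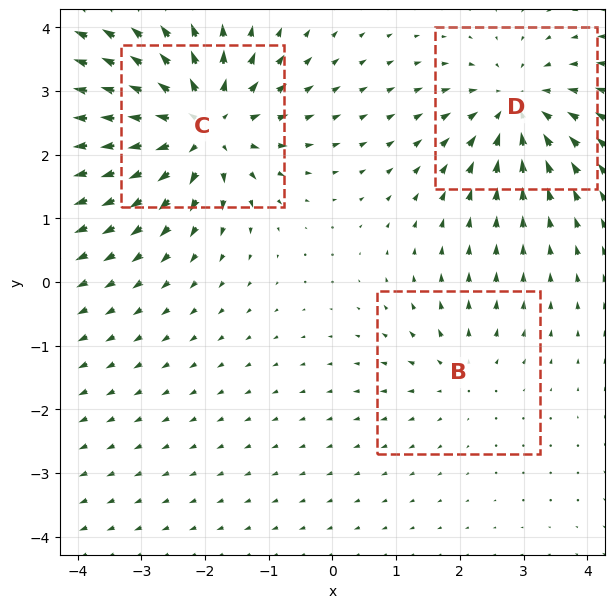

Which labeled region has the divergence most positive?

C

Divergence at each region's feature centre — B: about +2, C: about +5, D: about -4. Region C is most positive.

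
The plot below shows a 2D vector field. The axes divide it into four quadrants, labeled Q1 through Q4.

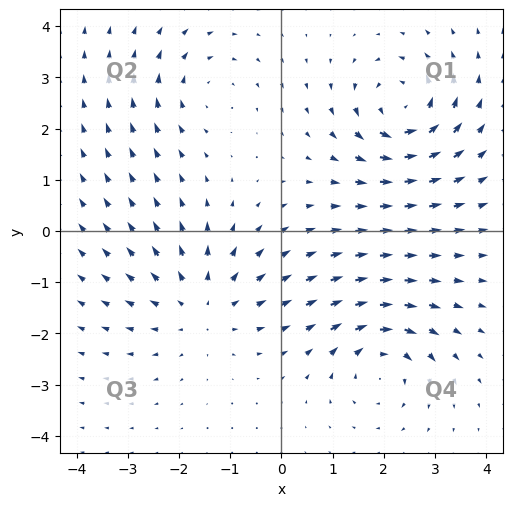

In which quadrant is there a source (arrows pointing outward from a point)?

The source sits at approximately (-1.5, -1.5), which lies in quadrant Q3. The divergence there is about +4, positive as expected for a source.

Q3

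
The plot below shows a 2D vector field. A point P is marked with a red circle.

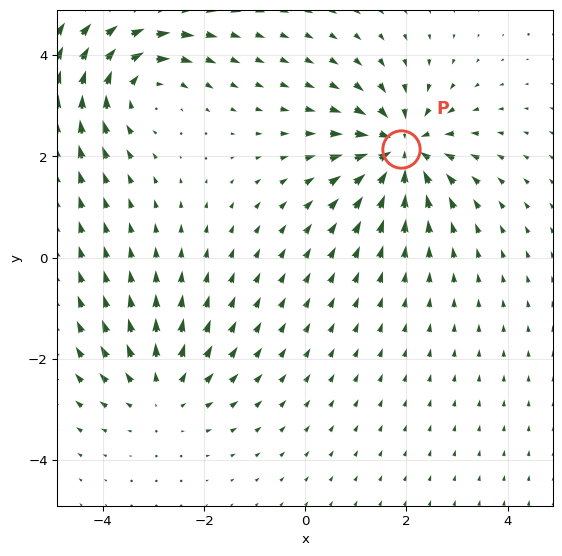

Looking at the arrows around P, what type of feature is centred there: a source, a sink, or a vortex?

At P (1.9, 2.1) the arrows converge inward. Divergence about -6, curl ≈0 — negative divergence with near-zero curl is a sink.

sink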